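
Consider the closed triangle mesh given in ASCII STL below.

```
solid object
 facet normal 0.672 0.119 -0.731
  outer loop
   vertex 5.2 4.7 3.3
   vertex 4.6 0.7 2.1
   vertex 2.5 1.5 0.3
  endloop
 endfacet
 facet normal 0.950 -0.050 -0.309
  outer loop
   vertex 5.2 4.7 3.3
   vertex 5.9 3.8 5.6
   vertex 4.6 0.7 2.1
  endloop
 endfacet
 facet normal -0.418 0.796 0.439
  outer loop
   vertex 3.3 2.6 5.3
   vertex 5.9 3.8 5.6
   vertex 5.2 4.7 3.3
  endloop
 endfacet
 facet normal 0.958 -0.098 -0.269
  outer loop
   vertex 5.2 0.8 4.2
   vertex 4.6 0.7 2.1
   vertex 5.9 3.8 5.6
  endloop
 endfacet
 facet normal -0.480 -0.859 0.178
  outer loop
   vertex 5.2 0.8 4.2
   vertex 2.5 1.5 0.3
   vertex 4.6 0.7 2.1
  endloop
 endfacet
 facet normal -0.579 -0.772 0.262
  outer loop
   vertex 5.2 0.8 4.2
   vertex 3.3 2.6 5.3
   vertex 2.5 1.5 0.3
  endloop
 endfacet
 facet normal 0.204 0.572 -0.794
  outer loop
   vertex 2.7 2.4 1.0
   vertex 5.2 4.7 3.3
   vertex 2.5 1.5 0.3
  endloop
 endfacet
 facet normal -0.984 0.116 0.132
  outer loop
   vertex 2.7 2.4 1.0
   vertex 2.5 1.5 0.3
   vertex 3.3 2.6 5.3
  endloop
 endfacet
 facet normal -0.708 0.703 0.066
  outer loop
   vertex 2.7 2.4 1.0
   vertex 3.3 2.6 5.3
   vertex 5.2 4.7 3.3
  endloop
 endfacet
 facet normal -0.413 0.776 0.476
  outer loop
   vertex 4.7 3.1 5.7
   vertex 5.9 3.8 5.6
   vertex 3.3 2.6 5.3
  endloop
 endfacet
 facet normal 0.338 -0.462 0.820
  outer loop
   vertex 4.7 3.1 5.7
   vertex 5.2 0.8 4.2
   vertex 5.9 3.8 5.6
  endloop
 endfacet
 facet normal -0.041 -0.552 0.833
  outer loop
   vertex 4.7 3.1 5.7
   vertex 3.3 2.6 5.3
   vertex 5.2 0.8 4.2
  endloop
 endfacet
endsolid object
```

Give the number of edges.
18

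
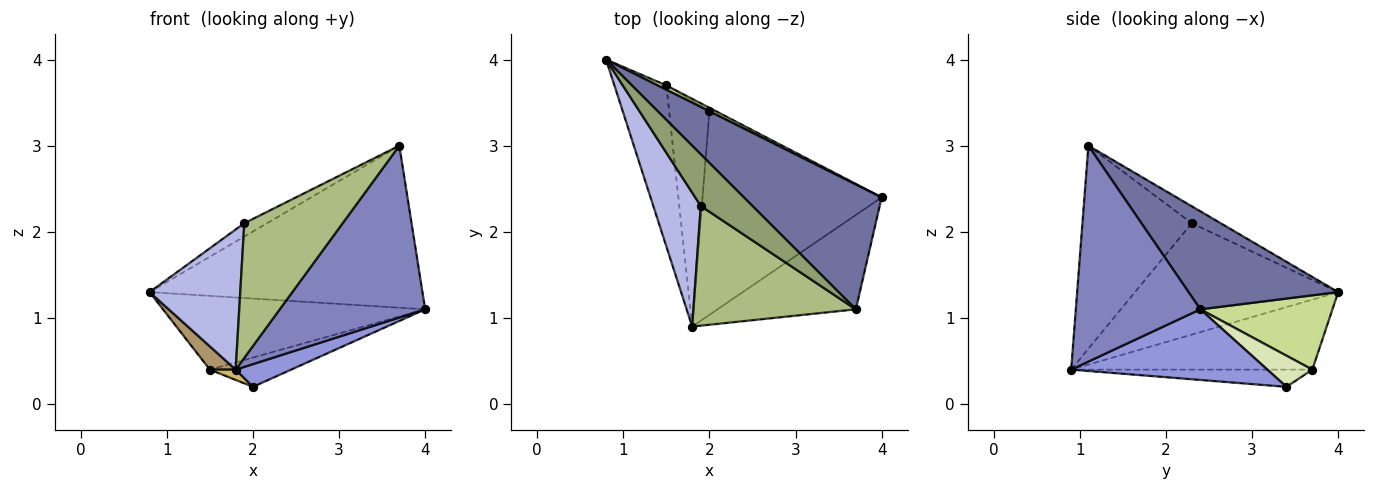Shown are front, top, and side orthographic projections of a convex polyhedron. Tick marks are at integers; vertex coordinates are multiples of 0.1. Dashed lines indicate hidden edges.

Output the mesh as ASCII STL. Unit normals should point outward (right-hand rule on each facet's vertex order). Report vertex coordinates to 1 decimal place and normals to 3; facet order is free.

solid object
 facet normal 0.398 0.727 0.560
  outer loop
   vertex 3.7 1.1 3.0
   vertex 4.0 2.4 1.1
   vertex 0.8 4.0 1.3
  endloop
 endfacet
 facet normal 0.600 -0.701 -0.385
  outer loop
   vertex 3.7 1.1 3.0
   vertex 1.8 0.9 0.4
   vertex 4.0 2.4 1.1
  endloop
 endfacet
 facet normal 0.365 -0.103 -0.925
  outer loop
   vertex 2.0 3.4 0.2
   vertex 4.0 2.4 1.1
   vertex 1.8 0.9 0.4
  endloop
 endfacet
 facet normal -0.851 -0.380 0.363
  outer loop
   vertex 1.9 2.3 2.1
   vertex 0.8 4.0 1.3
   vertex 1.8 0.9 0.4
  endloop
 endfacet
 facet normal -0.302 0.239 0.923
  outer loop
   vertex 1.9 2.3 2.1
   vertex 3.7 1.1 3.0
   vertex 0.8 4.0 1.3
  endloop
 endfacet
 facet normal -0.639 -0.575 0.511
  outer loop
   vertex 1.9 2.3 2.1
   vertex 1.8 0.9 0.4
   vertex 3.7 1.1 3.0
  endloop
 endfacet
 facet normal 0.449 0.892 0.052
  outer loop
   vertex 1.5 3.7 0.4
   vertex 0.8 4.0 1.3
   vertex 4.0 2.4 1.1
  endloop
 endfacet
 facet normal 0.481 0.871 -0.102
  outer loop
   vertex 1.5 3.7 0.4
   vertex 4.0 2.4 1.1
   vertex 2.0 3.4 0.2
  endloop
 endfacet
 facet normal -0.800 -0.086 -0.594
  outer loop
   vertex 1.5 3.7 0.4
   vertex 1.8 0.9 0.4
   vertex 0.8 4.0 1.3
  endloop
 endfacet
 facet normal -0.393 -0.042 -0.919
  outer loop
   vertex 1.5 3.7 0.4
   vertex 2.0 3.4 0.2
   vertex 1.8 0.9 0.4
  endloop
 endfacet
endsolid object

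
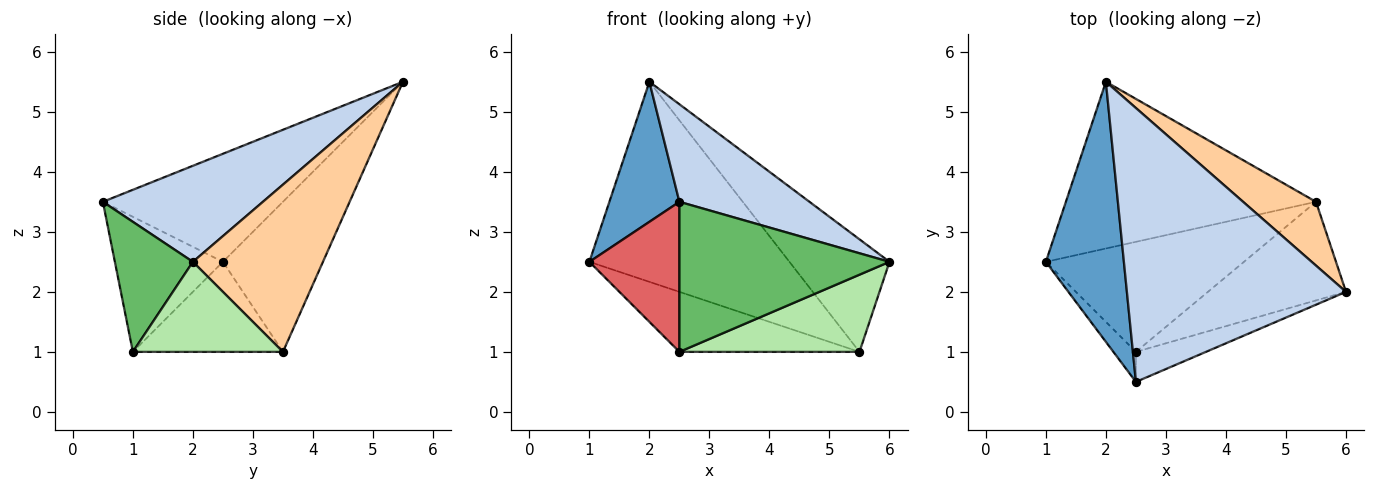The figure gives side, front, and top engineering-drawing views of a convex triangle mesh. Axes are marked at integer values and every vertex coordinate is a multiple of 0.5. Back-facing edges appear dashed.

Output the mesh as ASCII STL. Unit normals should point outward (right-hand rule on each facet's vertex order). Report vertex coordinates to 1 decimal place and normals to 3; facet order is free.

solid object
 facet normal -0.773 -0.301 0.558
  outer loop
   vertex 2.5 0.5 3.5
   vertex 2.0 5.5 5.5
   vertex 1.0 2.5 2.5
  endloop
 endfacet
 facet normal 0.382 -0.310 0.871
  outer loop
   vertex 2.5 0.5 3.5
   vertex 6.0 2.0 2.5
   vertex 2.0 5.5 5.5
  endloop
 endfacet
 facet normal -0.359 0.717 -0.598
  outer loop
   vertex 5.5 3.5 1.0
   vertex 1.0 2.5 2.5
   vertex 2.0 5.5 5.5
  endloop
 endfacet
 facet normal 0.749 0.576 0.327
  outer loop
   vertex 5.5 3.5 1.0
   vertex 2.0 5.5 5.5
   vertex 6.0 2.0 2.5
  endloop
 endfacet
 facet normal 0.342 -0.921 -0.184
  outer loop
   vertex 2.5 1.0 1.0
   vertex 6.0 2.0 2.5
   vertex 2.5 0.5 3.5
  endloop
 endfacet
 facet normal 0.457 -0.548 -0.701
  outer loop
   vertex 2.5 1.0 1.0
   vertex 5.5 3.5 1.0
   vertex 6.0 2.0 2.5
  endloop
 endfacet
 facet normal -0.762 -0.635 -0.127
  outer loop
   vertex 2.5 1.0 1.0
   vertex 2.5 0.5 3.5
   vertex 1.0 2.5 2.5
  endloop
 endfacet
 facet normal -0.371 0.445 -0.815
  outer loop
   vertex 2.5 1.0 1.0
   vertex 1.0 2.5 2.5
   vertex 5.5 3.5 1.0
  endloop
 endfacet
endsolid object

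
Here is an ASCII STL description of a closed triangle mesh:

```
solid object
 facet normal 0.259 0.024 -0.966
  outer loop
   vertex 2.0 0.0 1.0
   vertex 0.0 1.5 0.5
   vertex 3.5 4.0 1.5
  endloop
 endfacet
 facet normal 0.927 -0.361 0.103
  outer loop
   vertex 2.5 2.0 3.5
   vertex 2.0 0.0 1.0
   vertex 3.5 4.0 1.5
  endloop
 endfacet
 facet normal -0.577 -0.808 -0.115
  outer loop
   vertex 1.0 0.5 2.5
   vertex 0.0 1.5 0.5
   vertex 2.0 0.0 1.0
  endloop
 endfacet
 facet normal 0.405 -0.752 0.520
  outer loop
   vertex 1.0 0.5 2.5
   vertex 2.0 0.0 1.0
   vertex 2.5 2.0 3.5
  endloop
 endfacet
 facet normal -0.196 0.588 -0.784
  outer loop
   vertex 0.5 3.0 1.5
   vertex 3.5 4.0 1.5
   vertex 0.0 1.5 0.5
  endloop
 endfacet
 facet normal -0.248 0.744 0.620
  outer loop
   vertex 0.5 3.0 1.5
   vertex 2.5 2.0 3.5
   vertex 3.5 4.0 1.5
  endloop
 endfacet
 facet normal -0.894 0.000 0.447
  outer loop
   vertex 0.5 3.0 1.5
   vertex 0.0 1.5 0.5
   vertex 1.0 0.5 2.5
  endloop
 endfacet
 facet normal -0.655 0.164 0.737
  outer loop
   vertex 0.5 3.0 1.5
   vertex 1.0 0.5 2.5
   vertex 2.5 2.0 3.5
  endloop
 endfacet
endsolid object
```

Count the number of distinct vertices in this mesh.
6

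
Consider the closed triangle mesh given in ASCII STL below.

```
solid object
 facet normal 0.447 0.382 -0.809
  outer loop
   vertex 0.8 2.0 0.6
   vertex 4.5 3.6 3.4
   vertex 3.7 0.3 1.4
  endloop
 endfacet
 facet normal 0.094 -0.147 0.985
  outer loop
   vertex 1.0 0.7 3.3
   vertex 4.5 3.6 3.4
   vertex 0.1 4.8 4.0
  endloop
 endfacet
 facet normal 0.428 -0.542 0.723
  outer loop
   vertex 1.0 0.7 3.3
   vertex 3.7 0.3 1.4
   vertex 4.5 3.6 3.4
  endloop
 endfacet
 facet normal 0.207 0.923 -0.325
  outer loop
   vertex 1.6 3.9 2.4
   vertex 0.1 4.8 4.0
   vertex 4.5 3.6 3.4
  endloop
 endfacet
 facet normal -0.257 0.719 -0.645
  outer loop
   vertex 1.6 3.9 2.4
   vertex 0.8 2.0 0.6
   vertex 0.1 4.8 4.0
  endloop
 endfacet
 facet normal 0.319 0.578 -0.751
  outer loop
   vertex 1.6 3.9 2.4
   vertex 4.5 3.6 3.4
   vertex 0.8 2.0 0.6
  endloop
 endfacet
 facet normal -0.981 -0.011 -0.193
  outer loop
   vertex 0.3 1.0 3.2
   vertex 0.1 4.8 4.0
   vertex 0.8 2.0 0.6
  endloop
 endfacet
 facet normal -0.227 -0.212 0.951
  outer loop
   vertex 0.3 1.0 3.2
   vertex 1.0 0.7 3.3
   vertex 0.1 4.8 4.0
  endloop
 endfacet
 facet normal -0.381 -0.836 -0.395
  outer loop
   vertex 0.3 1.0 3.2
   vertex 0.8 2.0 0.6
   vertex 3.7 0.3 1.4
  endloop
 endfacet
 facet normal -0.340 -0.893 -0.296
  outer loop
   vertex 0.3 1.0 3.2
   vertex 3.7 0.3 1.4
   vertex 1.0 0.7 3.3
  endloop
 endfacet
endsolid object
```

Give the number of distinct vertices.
7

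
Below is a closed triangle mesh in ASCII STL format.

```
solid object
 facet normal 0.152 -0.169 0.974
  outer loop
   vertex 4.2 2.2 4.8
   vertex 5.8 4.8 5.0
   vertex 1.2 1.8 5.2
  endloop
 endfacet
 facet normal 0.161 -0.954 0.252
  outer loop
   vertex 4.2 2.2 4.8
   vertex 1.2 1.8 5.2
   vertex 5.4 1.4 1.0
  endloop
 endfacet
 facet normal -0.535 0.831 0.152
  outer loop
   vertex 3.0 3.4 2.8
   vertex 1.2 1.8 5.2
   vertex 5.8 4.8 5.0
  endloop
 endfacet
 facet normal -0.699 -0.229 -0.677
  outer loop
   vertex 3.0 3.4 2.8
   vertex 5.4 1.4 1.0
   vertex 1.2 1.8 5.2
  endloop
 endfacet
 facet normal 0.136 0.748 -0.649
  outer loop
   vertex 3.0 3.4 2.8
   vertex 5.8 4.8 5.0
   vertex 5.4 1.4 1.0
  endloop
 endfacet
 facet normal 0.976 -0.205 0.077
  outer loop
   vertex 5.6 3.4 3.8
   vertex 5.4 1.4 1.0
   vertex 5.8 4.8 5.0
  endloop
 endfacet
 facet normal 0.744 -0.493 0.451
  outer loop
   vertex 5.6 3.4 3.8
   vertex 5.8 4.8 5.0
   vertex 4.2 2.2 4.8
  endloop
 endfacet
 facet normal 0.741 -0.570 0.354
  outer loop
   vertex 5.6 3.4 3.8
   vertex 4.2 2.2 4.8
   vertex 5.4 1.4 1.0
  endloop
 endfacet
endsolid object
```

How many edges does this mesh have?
12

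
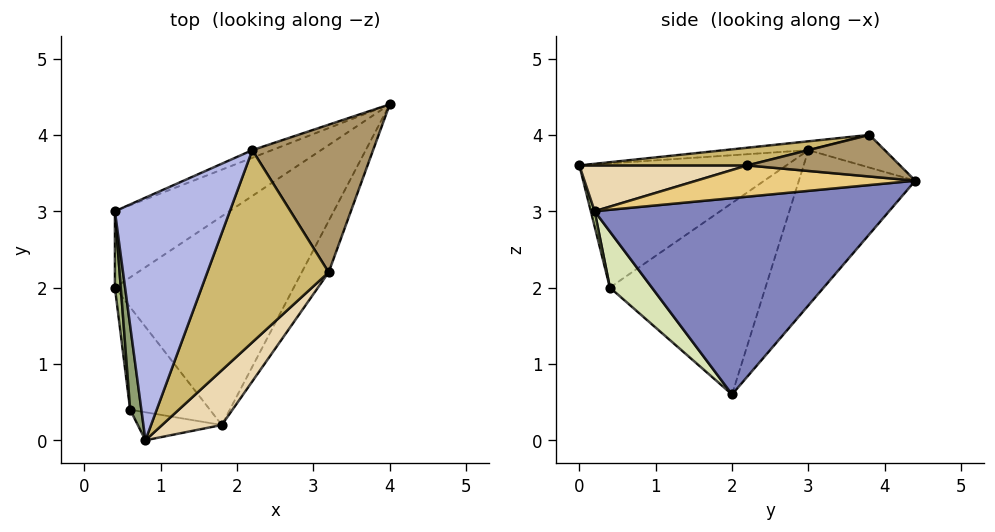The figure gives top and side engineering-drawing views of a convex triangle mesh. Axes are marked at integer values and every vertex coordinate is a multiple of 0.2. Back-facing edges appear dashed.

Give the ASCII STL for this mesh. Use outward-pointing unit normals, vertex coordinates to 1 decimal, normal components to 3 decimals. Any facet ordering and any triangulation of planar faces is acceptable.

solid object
 facet normal -0.375 0.885 -0.277
  outer loop
   vertex 0.4 2.0 0.6
   vertex 0.4 3.0 3.8
   vertex 4.0 4.4 3.4
  endloop
 endfacet
 facet normal 0.703 -0.307 -0.641
  outer loop
   vertex 1.8 0.2 3.0
   vertex 0.4 2.0 0.6
   vertex 4.0 4.4 3.4
  endloop
 endfacet
 facet normal -0.375 0.899 -0.225
  outer loop
   vertex 2.2 3.8 4.0
   vertex 4.0 4.4 3.4
   vertex 0.4 3.0 3.8
  endloop
 endfacet
 facet normal -0.076 -0.076 0.994
  outer loop
   vertex 2.2 3.8 4.0
   vertex 0.4 3.0 3.8
   vertex 0.8 0.0 3.6
  endloop
 endfacet
 facet normal -0.987 -0.137 0.089
  outer loop
   vertex 0.6 0.4 2.0
   vertex 0.8 0.0 3.6
   vertex 0.4 3.0 3.8
  endloop
 endfacet
 facet normal -0.995 -0.098 0.031
  outer loop
   vertex 0.6 0.4 2.0
   vertex 0.4 3.0 3.8
   vertex 0.4 2.0 0.6
  endloop
 endfacet
 facet normal 0.045 -0.968 -0.248
  outer loop
   vertex 0.6 0.4 2.0
   vertex 1.8 0.2 3.0
   vertex 0.8 0.0 3.6
  endloop
 endfacet
 facet normal 0.483 -0.542 -0.688
  outer loop
   vertex 0.6 0.4 2.0
   vertex 0.4 2.0 0.6
   vertex 1.8 0.2 3.0
  endloop
 endfacet
 facet normal 0.326 -0.033 0.945
  outer loop
   vertex 3.2 2.2 3.6
   vertex 4.0 4.4 3.4
   vertex 2.2 3.8 4.0
  endloop
 endfacet
 facet normal 0.142 -0.155 0.978
  outer loop
   vertex 3.2 2.2 3.6
   vertex 2.2 3.8 4.0
   vertex 0.8 0.0 3.6
  endloop
 endfacet
 facet normal 0.719 -0.318 -0.618
  outer loop
   vertex 3.2 2.2 3.6
   vertex 1.8 0.2 3.0
   vertex 4.0 4.4 3.4
  endloop
 endfacet
 facet normal 0.507 -0.553 0.661
  outer loop
   vertex 3.2 2.2 3.6
   vertex 0.8 0.0 3.6
   vertex 1.8 0.2 3.0
  endloop
 endfacet
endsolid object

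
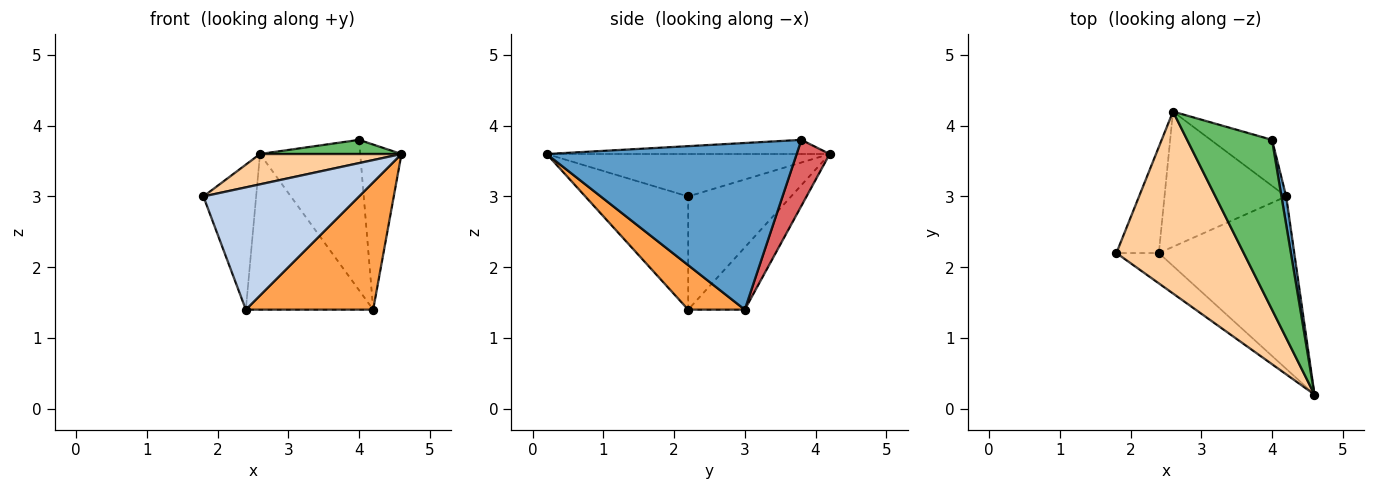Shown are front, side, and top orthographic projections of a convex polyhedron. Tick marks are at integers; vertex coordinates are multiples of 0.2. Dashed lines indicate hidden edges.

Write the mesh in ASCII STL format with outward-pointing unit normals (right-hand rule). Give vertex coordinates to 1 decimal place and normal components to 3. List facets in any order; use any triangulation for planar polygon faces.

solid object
 facet normal 0.986 0.163 0.028
  outer loop
   vertex 4.2 3.0 1.4
   vertex 4.0 3.8 3.8
   vertex 4.6 0.2 3.6
  endloop
 endfacet
 facet normal -0.540 -0.817 -0.203
  outer loop
   vertex 2.4 2.2 1.4
   vertex 4.6 0.2 3.6
   vertex 1.8 2.2 3.0
  endloop
 endfacet
 facet normal 0.255 -0.575 -0.778
  outer loop
   vertex 2.4 2.2 1.4
   vertex 4.2 3.0 1.4
   vertex 4.6 0.2 3.6
  endloop
 endfacet
 facet normal -0.312 -0.156 0.937
  outer loop
   vertex 2.6 4.2 3.6
   vertex 1.8 2.2 3.0
   vertex 4.6 0.2 3.6
  endloop
 endfacet
 facet normal -0.164 -0.082 0.983
  outer loop
   vertex 2.6 4.2 3.6
   vertex 4.6 0.2 3.6
   vertex 4.0 3.8 3.8
  endloop
 endfacet
 facet normal -0.844 0.433 -0.317
  outer loop
   vertex 2.6 4.2 3.6
   vertex 2.4 2.2 1.4
   vertex 1.8 2.2 3.0
  endloop
 endfacet
 facet normal 0.300 0.912 -0.279
  outer loop
   vertex 2.6 4.2 3.6
   vertex 4.0 3.8 3.8
   vertex 4.2 3.0 1.4
  endloop
 endfacet
 facet normal -0.318 0.716 -0.622
  outer loop
   vertex 2.6 4.2 3.6
   vertex 4.2 3.0 1.4
   vertex 2.4 2.2 1.4
  endloop
 endfacet
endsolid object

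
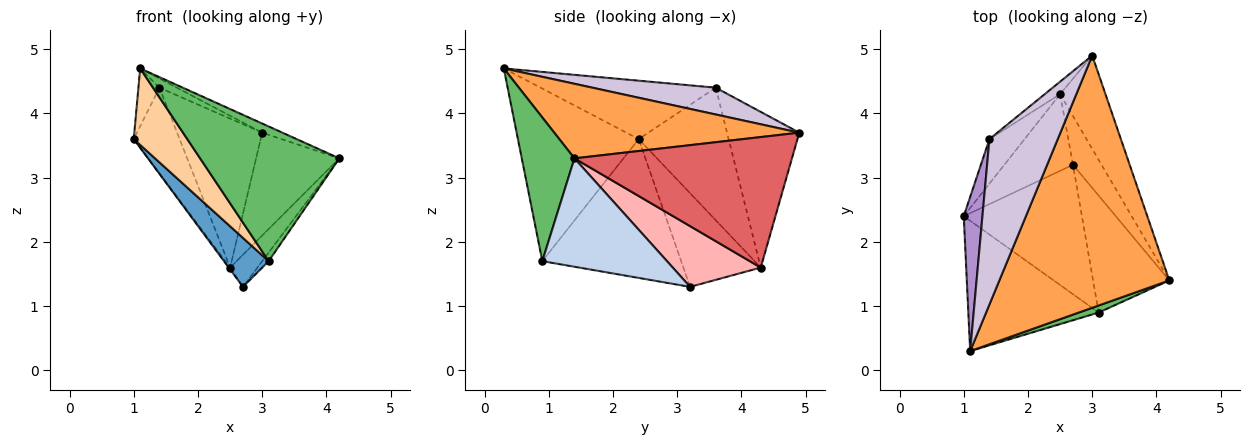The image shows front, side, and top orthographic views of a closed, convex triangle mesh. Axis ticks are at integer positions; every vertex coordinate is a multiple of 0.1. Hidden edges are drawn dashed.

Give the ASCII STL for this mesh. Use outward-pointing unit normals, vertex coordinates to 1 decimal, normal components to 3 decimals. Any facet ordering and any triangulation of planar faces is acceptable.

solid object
 facet normal -0.740 -0.238 -0.629
  outer loop
   vertex 3.1 0.9 1.7
   vertex 1.0 2.4 3.6
   vertex 2.7 3.2 1.3
  endloop
 endfacet
 facet normal 0.817 0.042 -0.575
  outer loop
   vertex 3.1 0.9 1.7
   vertex 2.7 3.2 1.3
   vertex 4.2 1.4 3.3
  endloop
 endfacet
 facet normal 0.402 0.033 0.915
  outer loop
   vertex 1.1 0.3 4.7
   vertex 4.2 1.4 3.3
   vertex 3.0 4.9 3.7
  endloop
 endfacet
 facet normal -0.752 -0.333 -0.568
  outer loop
   vertex 1.1 0.3 4.7
   vertex 1.0 2.4 3.6
   vertex 3.1 0.9 1.7
  endloop
 endfacet
 facet normal 0.354 -0.934 0.049
  outer loop
   vertex 1.1 0.3 4.7
   vertex 3.1 0.9 1.7
   vertex 4.2 1.4 3.3
  endloop
 endfacet
 facet normal -0.807 0.015 -0.591
  outer loop
   vertex 2.5 4.3 1.6
   vertex 2.7 3.2 1.3
   vertex 1.0 2.4 3.6
  endloop
 endfacet
 facet normal 0.888 0.340 -0.309
  outer loop
   vertex 2.5 4.3 1.6
   vertex 3.0 4.9 3.7
   vertex 4.2 1.4 3.3
  endloop
 endfacet
 facet normal 0.871 0.270 -0.410
  outer loop
   vertex 2.5 4.3 1.6
   vertex 4.2 1.4 3.3
   vertex 2.7 3.2 1.3
  endloop
 endfacet
 facet normal -0.946 0.114 0.303
  outer loop
   vertex 1.4 3.6 4.4
   vertex 1.0 2.4 3.6
   vertex 1.1 0.3 4.7
  endloop
 endfacet
 facet normal 0.365 0.051 0.930
  outer loop
   vertex 1.4 3.6 4.4
   vertex 1.1 0.3 4.7
   vertex 3.0 4.9 3.7
  endloop
 endfacet
 facet normal -0.867 0.442 -0.230
  outer loop
   vertex 1.4 3.6 4.4
   vertex 2.5 4.3 1.6
   vertex 1.0 2.4 3.6
  endloop
 endfacet
 facet normal -0.646 0.761 -0.064
  outer loop
   vertex 1.4 3.6 4.4
   vertex 3.0 4.9 3.7
   vertex 2.5 4.3 1.6
  endloop
 endfacet
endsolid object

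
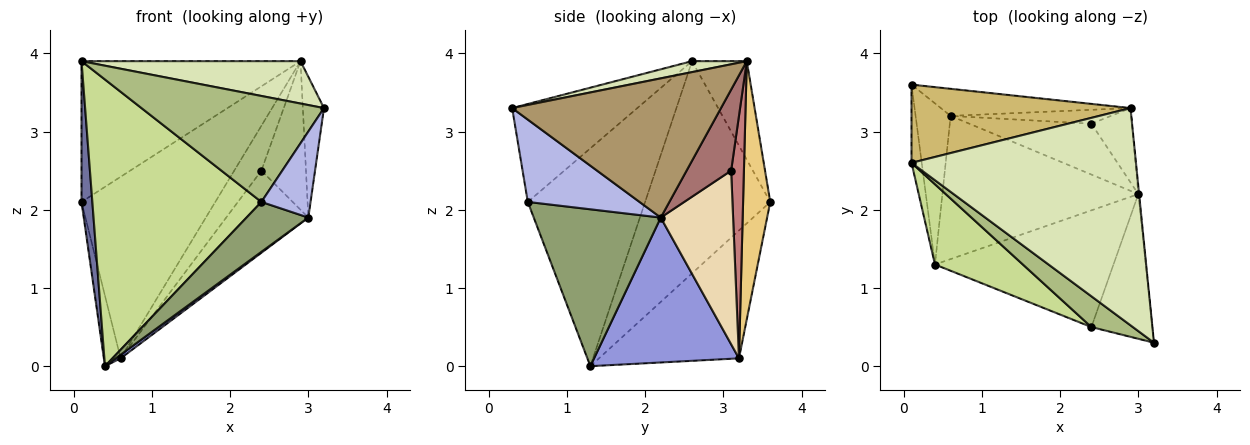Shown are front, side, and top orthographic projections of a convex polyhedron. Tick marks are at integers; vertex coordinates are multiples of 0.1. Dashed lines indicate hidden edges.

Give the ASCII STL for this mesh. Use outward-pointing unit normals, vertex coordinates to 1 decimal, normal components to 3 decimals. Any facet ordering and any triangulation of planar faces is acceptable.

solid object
 facet normal -0.995 -0.086 -0.048
  outer loop
   vertex 0.1 2.6 3.9
   vertex 0.1 3.6 2.1
   vertex 0.4 1.3 0.0
  endloop
 endfacet
 facet normal -0.958 0.115 -0.262
  outer loop
   vertex 0.6 3.2 0.1
   vertex 0.4 1.3 0.0
   vertex 0.1 3.6 2.1
  endloop
 endfacet
 facet normal 0.594 -0.020 -0.804
  outer loop
   vertex 0.6 3.2 0.1
   vertex 3.0 2.2 1.9
   vertex 0.4 1.3 0.0
  endloop
 endfacet
 facet normal 0.758 -0.333 -0.561
  outer loop
   vertex 2.4 0.5 2.1
   vertex 3.0 2.2 1.9
   vertex 3.2 0.3 3.3
  endloop
 endfacet
 facet normal 0.628 -0.306 -0.715
  outer loop
   vertex 2.4 0.5 2.1
   vertex 0.4 1.3 0.0
   vertex 3.0 2.2 1.9
  endloop
 endfacet
 facet normal -0.550 -0.802 0.233
  outer loop
   vertex 2.4 0.5 2.1
   vertex 3.2 0.3 3.3
   vertex 0.1 2.6 3.9
  endloop
 endfacet
 facet normal -0.556 -0.801 0.224
  outer loop
   vertex 2.4 0.5 2.1
   vertex 0.1 2.6 3.9
   vertex 0.4 1.3 0.0
  endloop
 endfacet
 facet normal 0.048 -0.191 0.980
  outer loop
   vertex 2.9 3.3 3.9
   vertex 0.1 2.6 3.9
   vertex 3.2 0.3 3.3
  endloop
 endfacet
 facet normal 0.995 0.101 -0.006
  outer loop
   vertex 2.9 3.3 3.9
   vertex 3.2 0.3 3.3
   vertex 3.0 2.2 1.9
  endloop
 endfacet
 facet normal -0.214 0.854 0.474
  outer loop
   vertex 2.9 3.3 3.9
   vertex 0.1 3.6 2.1
   vertex 0.1 2.6 3.9
  endloop
 endfacet
 facet normal 0.197 0.970 -0.145
  outer loop
   vertex 2.9 3.3 3.9
   vertex 0.6 3.2 0.1
   vertex 0.1 3.6 2.1
  endloop
 endfacet
 facet normal 0.600 0.681 -0.421
  outer loop
   vertex 2.4 3.1 2.5
   vertex 3.0 2.2 1.9
   vertex 0.6 3.2 0.1
  endloop
 endfacet
 facet normal 0.667 0.667 -0.333
  outer loop
   vertex 2.4 3.1 2.5
   vertex 2.9 3.3 3.9
   vertex 3.0 2.2 1.9
  endloop
 endfacet
 facet normal 0.409 0.871 -0.271
  outer loop
   vertex 2.4 3.1 2.5
   vertex 0.6 3.2 0.1
   vertex 2.9 3.3 3.9
  endloop
 endfacet
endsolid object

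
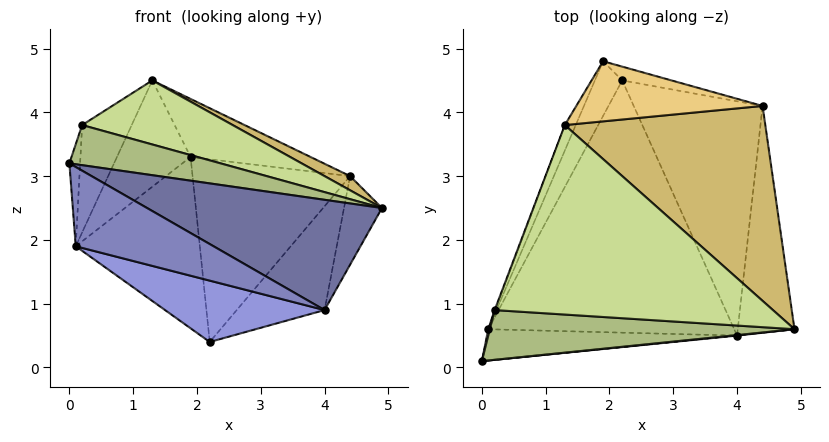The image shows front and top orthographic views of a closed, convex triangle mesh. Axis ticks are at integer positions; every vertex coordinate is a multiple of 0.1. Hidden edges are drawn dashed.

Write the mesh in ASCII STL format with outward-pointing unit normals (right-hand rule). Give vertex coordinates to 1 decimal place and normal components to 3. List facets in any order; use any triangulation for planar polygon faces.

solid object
 facet normal 0.102 -0.995 0.005
  outer loop
   vertex 4.0 0.5 0.9
   vertex 4.9 0.6 2.5
   vertex 0.0 0.1 3.2
  endloop
 endfacet
 facet normal -0.117 -0.924 -0.364
  outer loop
   vertex 0.1 0.6 1.9
   vertex 4.0 0.5 0.9
   vertex 0.0 0.1 3.2
  endloop
 endfacet
 facet normal -0.247 -0.229 -0.942
  outer loop
   vertex 0.1 0.6 1.9
   vertex 2.2 4.5 0.4
   vertex 4.0 0.5 0.9
  endloop
 endfacet
 facet normal -0.893 0.428 -0.137
  outer loop
   vertex 0.1 0.6 1.9
   vertex 1.9 4.8 3.3
   vertex 2.2 4.5 0.4
  endloop
 endfacet
 facet normal -0.902 0.420 -0.101
  outer loop
   vertex 0.1 0.6 1.9
   vertex 1.3 3.8 4.5
   vertex 1.9 4.8 3.3
  endloop
 endfacet
 facet normal 0.173 -0.618 0.767
  outer loop
   vertex 0.2 0.9 3.8
   vertex 0.0 0.1 3.2
   vertex 4.9 0.6 2.5
  endloop
 endfacet
 facet normal 0.235 -0.311 0.921
  outer loop
   vertex 0.2 0.9 3.8
   vertex 4.9 0.6 2.5
   vertex 1.3 3.8 4.5
  endloop
 endfacet
 facet normal -0.973 0.232 0.015
  outer loop
   vertex 0.2 0.9 3.8
   vertex 0.1 0.6 1.9
   vertex 0.0 0.1 3.2
  endloop
 endfacet
 facet normal -0.934 0.356 -0.007
  outer loop
   vertex 0.2 0.9 3.8
   vertex 1.3 3.8 4.5
   vertex 0.1 0.6 1.9
  endloop
 endfacet
 facet normal 0.440 -0.065 0.896
  outer loop
   vertex 4.4 4.1 3.0
   vertex 1.3 3.8 4.5
   vertex 4.9 0.6 2.5
  endloop
 endfacet
 facet normal 0.270 0.669 0.693
  outer loop
   vertex 4.4 4.1 3.0
   vertex 1.9 4.8 3.3
   vertex 1.3 3.8 4.5
  endloop
 endfacet
 facet normal 0.261 0.963 -0.073
  outer loop
   vertex 4.4 4.1 3.0
   vertex 2.2 4.5 0.4
   vertex 1.9 4.8 3.3
  endloop
 endfacet
 facet normal 0.850 0.192 -0.490
  outer loop
   vertex 4.4 4.1 3.0
   vertex 4.9 0.6 2.5
   vertex 4.0 0.5 0.9
  endloop
 endfacet
 facet normal 0.756 0.265 -0.599
  outer loop
   vertex 4.4 4.1 3.0
   vertex 4.0 0.5 0.9
   vertex 2.2 4.5 0.4
  endloop
 endfacet
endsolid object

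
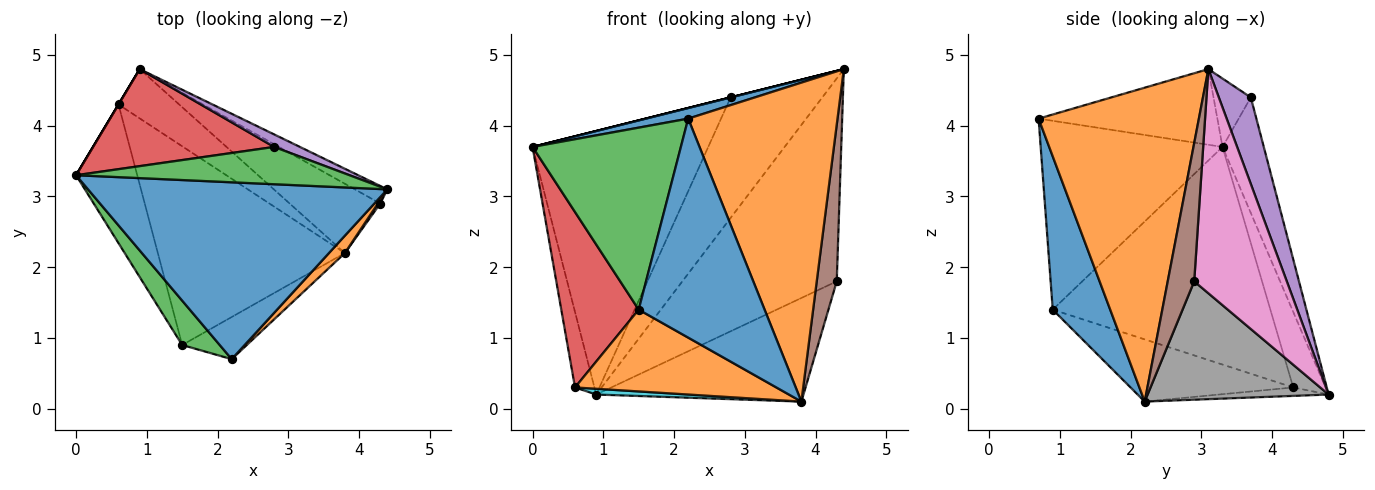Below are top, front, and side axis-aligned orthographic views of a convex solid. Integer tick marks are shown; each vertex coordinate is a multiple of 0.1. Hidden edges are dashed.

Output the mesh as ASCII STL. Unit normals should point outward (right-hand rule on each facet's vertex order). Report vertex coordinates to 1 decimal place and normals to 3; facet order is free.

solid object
 facet normal -0.245 -0.058 0.968
  outer loop
   vertex 2.2 0.7 4.1
   vertex 4.4 3.1 4.8
   vertex 0.0 3.3 3.7
  endloop
 endfacet
 facet normal 0.731 -0.681 0.037
  outer loop
   vertex 3.8 2.2 0.1
   vertex 4.4 3.1 4.8
   vertex 2.2 0.7 4.1
  endloop
 endfacet
 facet normal -0.243 0.000 0.970
  outer loop
   vertex 2.8 3.7 4.4
   vertex 0.0 3.3 3.7
   vertex 4.4 3.1 4.8
  endloop
 endfacet
 facet normal -0.215 0.916 0.337
  outer loop
   vertex 2.8 3.7 4.4
   vertex 0.9 4.8 0.2
   vertex 0.0 3.3 3.7
  endloop
 endfacet
 facet normal 0.328 0.940 0.098
  outer loop
   vertex 2.8 3.7 4.4
   vertex 4.4 3.1 4.8
   vertex 0.9 4.8 0.2
  endloop
 endfacet
 facet normal 0.798 -0.603 0.014
  outer loop
   vertex 4.3 2.9 1.8
   vertex 4.4 3.1 4.8
   vertex 3.8 2.2 0.1
  endloop
 endfacet
 facet normal 0.513 0.855 -0.074
  outer loop
   vertex 4.3 2.9 1.8
   vertex 0.9 4.8 0.2
   vertex 4.4 3.1 4.8
  endloop
 endfacet
 facet normal 0.588 0.673 -0.450
  outer loop
   vertex 4.3 2.9 1.8
   vertex 3.8 2.2 0.1
   vertex 0.9 4.8 0.2
  endloop
 endfacet
 facet normal -0.857 0.514 0.000
  outer loop
   vertex 0.6 4.3 0.3
   vertex 0.0 3.3 3.7
   vertex 0.9 4.8 0.2
  endloop
 endfacet
 facet normal -0.137 -0.115 -0.984
  outer loop
   vertex 0.6 4.3 0.3
   vertex 0.9 4.8 0.2
   vertex 3.8 2.2 0.1
  endloop
 endfacet
 facet normal 0.409 -0.896 -0.172
  outer loop
   vertex 1.5 0.9 1.4
   vertex 3.8 2.2 0.1
   vertex 2.2 0.7 4.1
  endloop
 endfacet
 facet normal -0.294 -0.364 -0.884
  outer loop
   vertex 1.5 0.9 1.4
   vertex 0.6 4.3 0.3
   vertex 3.8 2.2 0.1
  endloop
 endfacet
 facet normal -0.766 -0.625 0.152
  outer loop
   vertex 1.5 0.9 1.4
   vertex 2.2 0.7 4.1
   vertex 0.0 3.3 3.7
  endloop
 endfacet
 facet normal -0.911 -0.324 -0.256
  outer loop
   vertex 1.5 0.9 1.4
   vertex 0.0 3.3 3.7
   vertex 0.6 4.3 0.3
  endloop
 endfacet
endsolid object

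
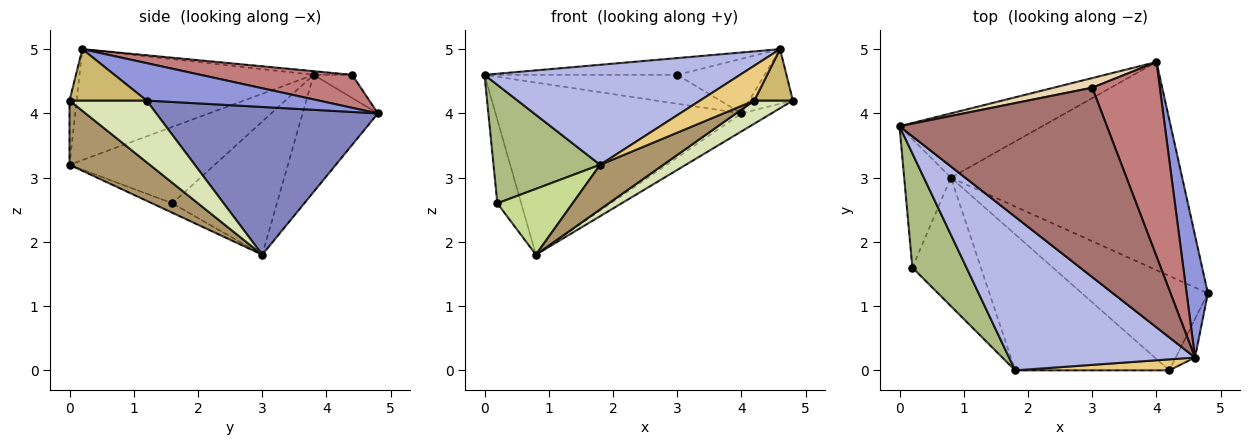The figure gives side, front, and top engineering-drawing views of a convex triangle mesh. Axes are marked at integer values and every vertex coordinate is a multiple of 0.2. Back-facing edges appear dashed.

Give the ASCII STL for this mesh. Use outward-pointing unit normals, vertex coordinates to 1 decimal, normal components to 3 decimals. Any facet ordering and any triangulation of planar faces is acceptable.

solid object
 facet normal -0.276 0.901 -0.336
  outer loop
   vertex 0.8 3.0 1.8
   vertex 0.0 3.8 4.6
   vertex 4.0 4.8 4.0
  endloop
 endfacet
 facet normal 0.537 0.073 -0.840
  outer loop
   vertex 0.8 3.0 1.8
   vertex 4.0 4.8 4.0
   vertex 4.8 1.2 4.2
  endloop
 endfacet
 facet normal 0.849 0.216 0.482
  outer loop
   vertex 4.6 0.2 5.0
   vertex 4.8 1.2 4.2
   vertex 4.0 4.8 4.0
  endloop
 endfacet
 facet normal -0.447 -0.488 0.750
  outer loop
   vertex 4.6 0.2 5.0
   vertex 0.0 3.8 4.6
   vertex 1.8 0.0 3.2
  endloop
 endfacet
 facet normal -0.922 0.210 -0.324
  outer loop
   vertex 0.2 1.6 2.6
   vertex 0.0 3.8 4.6
   vertex 0.8 3.0 1.8
  endloop
 endfacet
 facet normal -0.700 -0.514 0.496
  outer loop
   vertex 0.2 1.6 2.6
   vertex 1.8 0.0 3.2
   vertex 0.0 3.8 4.6
  endloop
 endfacet
 facet normal -0.121 -0.453 -0.883
  outer loop
   vertex 0.2 1.6 2.6
   vertex 0.8 3.0 1.8
   vertex 1.8 0.0 3.2
  endloop
 endfacet
 facet normal 0.430 -0.215 -0.877
  outer loop
   vertex 4.2 0.0 4.2
   vertex 0.8 3.0 1.8
   vertex 4.8 1.2 4.2
  endloop
 endfacet
 facet normal 0.368 -0.290 -0.884
  outer loop
   vertex 4.2 0.0 4.2
   vertex 1.8 0.0 3.2
   vertex 0.8 3.0 1.8
  endloop
 endfacet
 facet normal 0.848 -0.424 -0.318
  outer loop
   vertex 4.2 0.0 4.2
   vertex 4.8 1.2 4.2
   vertex 4.6 0.2 5.0
  endloop
 endfacet
 facet normal -0.124 -0.946 0.299
  outer loop
   vertex 4.2 0.0 4.2
   vertex 4.6 0.2 5.0
   vertex 1.8 0.0 3.2
  endloop
 endfacet
 facet normal -0.186 0.932 0.311
  outer loop
   vertex 3.0 4.4 4.6
   vertex 4.0 4.8 4.0
   vertex 0.0 3.8 4.6
  endloop
 endfacet
 facet normal -0.018 0.088 0.996
  outer loop
   vertex 3.0 4.4 4.6
   vertex 0.0 3.8 4.6
   vertex 4.6 0.2 5.0
  endloop
 endfacet
 facet normal 0.425 0.245 0.871
  outer loop
   vertex 3.0 4.4 4.6
   vertex 4.6 0.2 5.0
   vertex 4.0 4.8 4.0
  endloop
 endfacet
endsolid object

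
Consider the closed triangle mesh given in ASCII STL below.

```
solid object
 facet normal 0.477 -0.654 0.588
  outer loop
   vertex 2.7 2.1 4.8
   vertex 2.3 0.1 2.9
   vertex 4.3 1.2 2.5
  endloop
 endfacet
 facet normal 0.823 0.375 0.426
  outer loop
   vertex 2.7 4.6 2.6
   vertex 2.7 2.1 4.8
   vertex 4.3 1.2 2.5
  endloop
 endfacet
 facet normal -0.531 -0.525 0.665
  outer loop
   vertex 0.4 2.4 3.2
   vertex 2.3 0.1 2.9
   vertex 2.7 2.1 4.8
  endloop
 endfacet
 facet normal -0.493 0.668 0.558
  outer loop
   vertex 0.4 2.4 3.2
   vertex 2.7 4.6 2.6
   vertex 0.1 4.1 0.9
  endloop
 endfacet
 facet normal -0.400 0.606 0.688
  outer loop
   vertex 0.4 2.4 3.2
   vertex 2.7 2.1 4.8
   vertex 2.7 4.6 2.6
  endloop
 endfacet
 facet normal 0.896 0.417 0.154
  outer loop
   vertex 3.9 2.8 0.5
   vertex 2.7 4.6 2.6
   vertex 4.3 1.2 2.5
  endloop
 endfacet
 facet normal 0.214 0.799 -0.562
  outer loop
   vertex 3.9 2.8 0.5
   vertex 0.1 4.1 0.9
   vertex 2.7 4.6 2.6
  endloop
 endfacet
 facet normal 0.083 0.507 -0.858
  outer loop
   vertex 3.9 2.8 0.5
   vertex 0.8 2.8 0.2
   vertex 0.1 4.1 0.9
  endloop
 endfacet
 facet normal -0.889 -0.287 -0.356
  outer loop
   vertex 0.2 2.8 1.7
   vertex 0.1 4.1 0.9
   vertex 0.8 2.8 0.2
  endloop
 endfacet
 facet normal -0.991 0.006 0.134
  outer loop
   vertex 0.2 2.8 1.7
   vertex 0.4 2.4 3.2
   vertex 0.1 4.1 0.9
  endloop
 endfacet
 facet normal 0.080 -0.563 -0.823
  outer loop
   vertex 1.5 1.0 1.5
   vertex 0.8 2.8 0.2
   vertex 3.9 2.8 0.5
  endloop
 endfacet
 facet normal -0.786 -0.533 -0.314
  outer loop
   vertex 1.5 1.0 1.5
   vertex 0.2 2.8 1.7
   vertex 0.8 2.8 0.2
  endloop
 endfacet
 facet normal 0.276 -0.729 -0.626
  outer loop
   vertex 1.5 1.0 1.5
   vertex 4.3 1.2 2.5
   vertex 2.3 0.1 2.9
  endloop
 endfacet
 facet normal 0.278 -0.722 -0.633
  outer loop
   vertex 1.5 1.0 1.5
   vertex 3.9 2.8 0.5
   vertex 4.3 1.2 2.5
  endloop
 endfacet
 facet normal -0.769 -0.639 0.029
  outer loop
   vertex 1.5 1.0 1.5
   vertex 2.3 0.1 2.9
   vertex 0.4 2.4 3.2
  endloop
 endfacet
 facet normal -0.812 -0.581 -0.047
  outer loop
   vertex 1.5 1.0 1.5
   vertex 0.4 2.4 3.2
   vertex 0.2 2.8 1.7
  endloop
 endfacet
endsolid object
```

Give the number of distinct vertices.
10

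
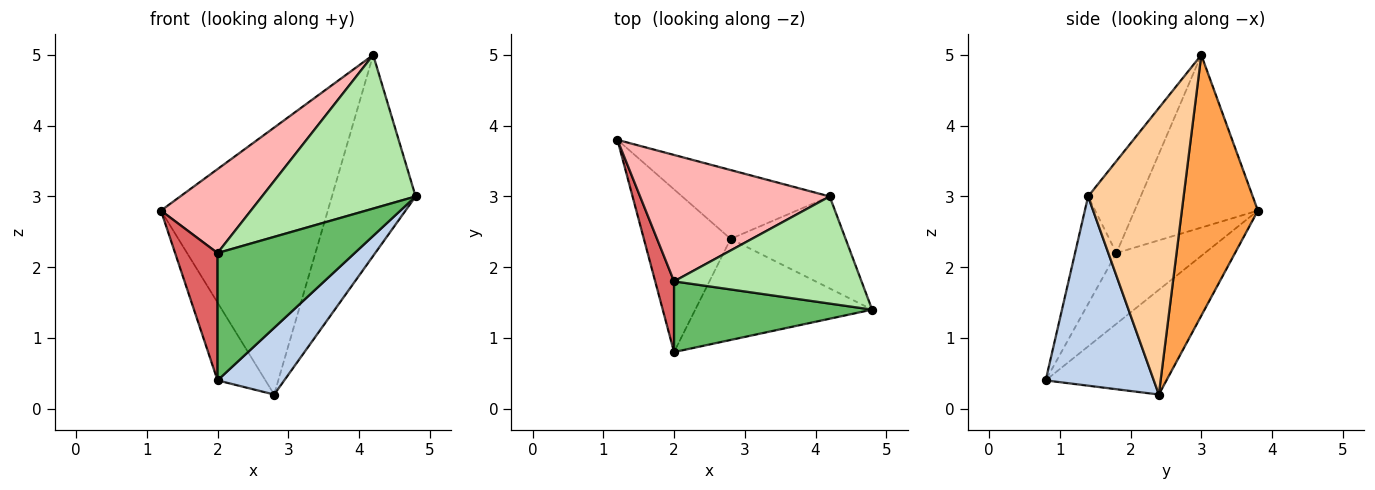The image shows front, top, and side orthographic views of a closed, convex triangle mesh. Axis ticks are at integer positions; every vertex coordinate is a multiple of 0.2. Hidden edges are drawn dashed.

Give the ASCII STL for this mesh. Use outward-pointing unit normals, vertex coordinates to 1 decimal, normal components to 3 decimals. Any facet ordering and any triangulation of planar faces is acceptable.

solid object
 facet normal -0.736 0.292 -0.610
  outer loop
   vertex 2.8 2.4 0.2
   vertex 2.0 0.8 0.4
   vertex 1.2 3.8 2.8
  endloop
 endfacet
 facet normal 0.666 -0.411 -0.623
  outer loop
   vertex 2.8 2.4 0.2
   vertex 4.8 1.4 3.0
   vertex 2.0 0.8 0.4
  endloop
 endfacet
 facet normal 0.404 0.886 -0.229
  outer loop
   vertex 4.2 3.0 5.0
   vertex 2.8 2.4 0.2
   vertex 1.2 3.8 2.8
  endloop
 endfacet
 facet normal 0.720 0.631 -0.289
  outer loop
   vertex 4.2 3.0 5.0
   vertex 4.8 1.4 3.0
   vertex 2.8 2.4 0.2
  endloop
 endfacet
 facet normal -0.255 -0.845 0.470
  outer loop
   vertex 2.0 1.8 2.2
   vertex 2.0 0.8 0.4
   vertex 4.8 1.4 3.0
  endloop
 endfacet
 facet normal -0.270 -0.790 0.551
  outer loop
   vertex 2.0 1.8 2.2
   vertex 4.8 1.4 3.0
   vertex 4.2 3.0 5.0
  endloop
 endfacet
 facet normal -0.877 -0.421 0.234
  outer loop
   vertex 2.0 1.8 2.2
   vertex 1.2 3.8 2.8
   vertex 2.0 0.8 0.4
  endloop
 endfacet
 facet normal -0.604 -0.441 0.664
  outer loop
   vertex 2.0 1.8 2.2
   vertex 4.2 3.0 5.0
   vertex 1.2 3.8 2.8
  endloop
 endfacet
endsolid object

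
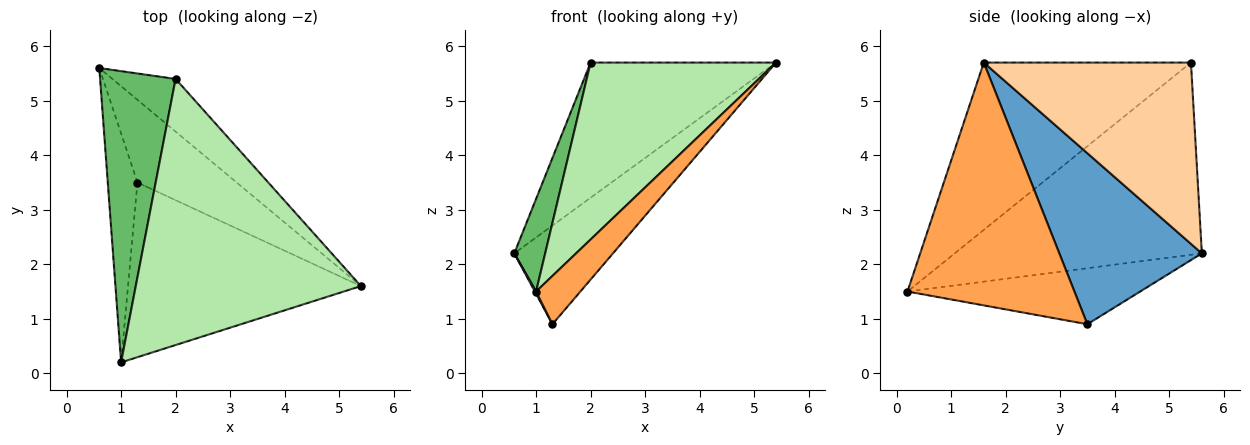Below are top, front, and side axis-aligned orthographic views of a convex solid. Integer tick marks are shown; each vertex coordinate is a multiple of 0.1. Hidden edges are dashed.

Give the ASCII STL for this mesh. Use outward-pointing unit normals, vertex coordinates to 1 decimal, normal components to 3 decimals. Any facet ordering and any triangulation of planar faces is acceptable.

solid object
 facet normal 0.742 0.514 -0.430
  outer loop
   vertex 1.3 3.5 0.9
   vertex 0.6 5.6 2.2
   vertex 5.4 1.6 5.7
  endloop
 endfacet
 facet normal -0.884 -0.005 -0.468
  outer loop
   vertex 1.3 3.5 0.9
   vertex 1.0 0.2 1.5
   vertex 0.6 5.6 2.2
  endloop
 endfacet
 facet normal 0.709 -0.188 -0.680
  outer loop
   vertex 1.3 3.5 0.9
   vertex 5.4 1.6 5.7
   vertex 1.0 0.2 1.5
  endloop
 endfacet
 facet normal 0.721 0.645 -0.252
  outer loop
   vertex 2.0 5.4 5.7
   vertex 5.4 1.6 5.7
   vertex 0.6 5.6 2.2
  endloop
 endfacet
 facet normal -0.925 -0.116 0.363
  outer loop
   vertex 2.0 5.4 5.7
   vertex 0.6 5.6 2.2
   vertex 1.0 0.2 1.5
  endloop
 endfacet
 facet normal -0.526 -0.471 0.708
  outer loop
   vertex 2.0 5.4 5.7
   vertex 1.0 0.2 1.5
   vertex 5.4 1.6 5.7
  endloop
 endfacet
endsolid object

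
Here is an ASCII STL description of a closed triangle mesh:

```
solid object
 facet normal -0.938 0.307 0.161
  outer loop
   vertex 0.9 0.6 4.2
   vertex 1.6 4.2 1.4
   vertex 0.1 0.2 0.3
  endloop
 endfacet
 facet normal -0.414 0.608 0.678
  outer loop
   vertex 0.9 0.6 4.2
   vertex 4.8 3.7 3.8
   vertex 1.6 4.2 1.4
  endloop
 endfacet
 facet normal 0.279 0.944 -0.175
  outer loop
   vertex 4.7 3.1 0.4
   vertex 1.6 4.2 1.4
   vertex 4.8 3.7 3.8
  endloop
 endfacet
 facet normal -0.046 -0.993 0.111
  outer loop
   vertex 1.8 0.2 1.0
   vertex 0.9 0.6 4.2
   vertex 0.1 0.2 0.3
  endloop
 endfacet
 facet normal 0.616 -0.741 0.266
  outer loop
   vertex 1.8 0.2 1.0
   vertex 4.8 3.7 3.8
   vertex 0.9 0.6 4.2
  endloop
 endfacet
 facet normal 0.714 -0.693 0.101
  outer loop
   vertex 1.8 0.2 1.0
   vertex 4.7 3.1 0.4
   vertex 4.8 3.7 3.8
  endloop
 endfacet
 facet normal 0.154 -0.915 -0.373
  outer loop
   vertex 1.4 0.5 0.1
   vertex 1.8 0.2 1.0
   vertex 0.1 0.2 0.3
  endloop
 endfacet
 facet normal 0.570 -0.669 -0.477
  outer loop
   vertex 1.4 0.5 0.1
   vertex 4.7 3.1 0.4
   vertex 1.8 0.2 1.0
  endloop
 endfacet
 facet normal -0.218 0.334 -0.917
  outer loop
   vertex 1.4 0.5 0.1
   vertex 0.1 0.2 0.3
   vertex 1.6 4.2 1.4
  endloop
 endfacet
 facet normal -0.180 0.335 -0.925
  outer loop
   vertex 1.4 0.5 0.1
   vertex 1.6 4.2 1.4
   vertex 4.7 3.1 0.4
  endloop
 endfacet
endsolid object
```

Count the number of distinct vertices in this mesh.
7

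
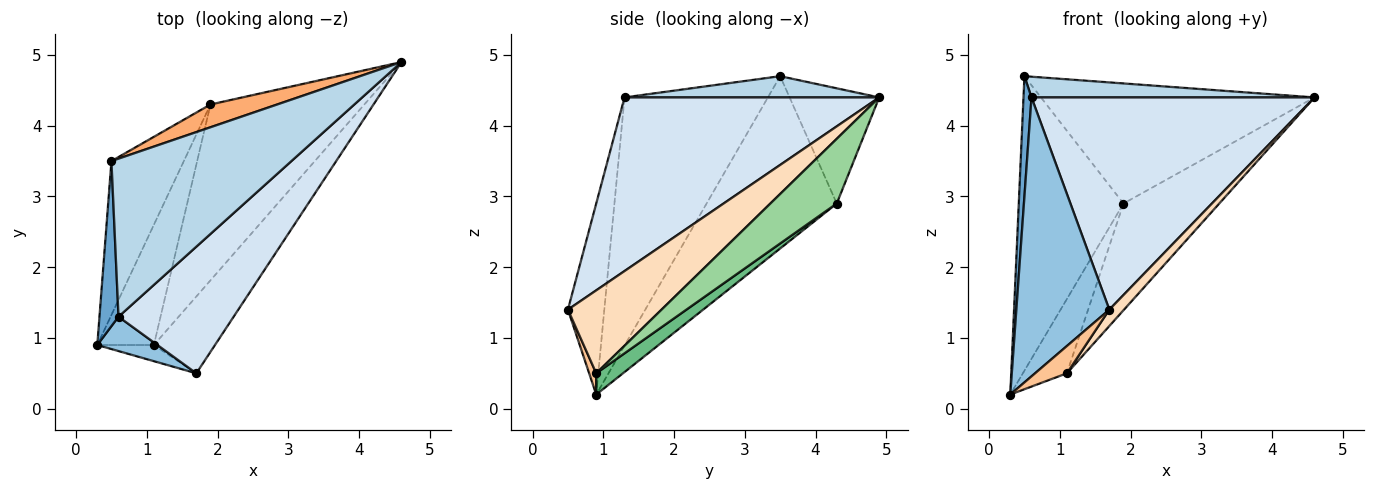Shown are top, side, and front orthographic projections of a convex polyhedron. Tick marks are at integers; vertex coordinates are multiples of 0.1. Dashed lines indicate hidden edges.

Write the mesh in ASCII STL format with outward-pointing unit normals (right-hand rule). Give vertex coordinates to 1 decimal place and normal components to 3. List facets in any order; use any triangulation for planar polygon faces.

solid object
 facet normal -0.996 -0.056 0.076
  outer loop
   vertex 0.6 1.3 4.4
   vertex 0.5 3.5 4.7
   vertex 0.3 0.9 0.2
  endloop
 endfacet
 facet normal -0.362 -0.925 0.114
  outer loop
   vertex 0.6 1.3 4.4
   vertex 0.3 0.9 0.2
   vertex 1.7 0.5 1.4
  endloop
 endfacet
 facet normal 0.116 -0.129 0.985
  outer loop
   vertex 0.6 1.3 4.4
   vertex 4.6 4.9 4.4
   vertex 0.5 3.5 4.7
  endloop
 endfacet
 facet normal 0.612 -0.679 0.405
  outer loop
   vertex 0.6 1.3 4.4
   vertex 1.7 0.5 1.4
   vertex 4.6 4.9 4.4
  endloop
 endfacet
 facet normal -0.741 0.596 -0.311
  outer loop
   vertex 1.9 4.3 2.9
   vertex 0.3 0.9 0.2
   vertex 0.5 3.5 4.7
  endloop
 endfacet
 facet normal -0.306 0.935 0.177
  outer loop
   vertex 1.9 4.3 2.9
   vertex 0.5 3.5 4.7
   vertex 4.6 4.9 4.4
  endloop
 endfacet
 facet normal 0.188 -0.845 -0.501
  outer loop
   vertex 1.1 0.9 0.5
   vertex 1.7 0.5 1.4
   vertex 0.3 0.9 0.2
  endloop
 endfacet
 facet normal 0.799 -0.125 -0.588
  outer loop
   vertex 1.1 0.9 0.5
   vertex 4.6 4.9 4.4
   vertex 1.7 0.5 1.4
  endloop
 endfacet
 facet normal 0.304 0.501 -0.811
  outer loop
   vertex 1.1 0.9 0.5
   vertex 0.3 0.9 0.2
   vertex 1.9 4.3 2.9
  endloop
 endfacet
 facet normal 0.338 0.488 -0.804
  outer loop
   vertex 1.1 0.9 0.5
   vertex 1.9 4.3 2.9
   vertex 4.6 4.9 4.4
  endloop
 endfacet
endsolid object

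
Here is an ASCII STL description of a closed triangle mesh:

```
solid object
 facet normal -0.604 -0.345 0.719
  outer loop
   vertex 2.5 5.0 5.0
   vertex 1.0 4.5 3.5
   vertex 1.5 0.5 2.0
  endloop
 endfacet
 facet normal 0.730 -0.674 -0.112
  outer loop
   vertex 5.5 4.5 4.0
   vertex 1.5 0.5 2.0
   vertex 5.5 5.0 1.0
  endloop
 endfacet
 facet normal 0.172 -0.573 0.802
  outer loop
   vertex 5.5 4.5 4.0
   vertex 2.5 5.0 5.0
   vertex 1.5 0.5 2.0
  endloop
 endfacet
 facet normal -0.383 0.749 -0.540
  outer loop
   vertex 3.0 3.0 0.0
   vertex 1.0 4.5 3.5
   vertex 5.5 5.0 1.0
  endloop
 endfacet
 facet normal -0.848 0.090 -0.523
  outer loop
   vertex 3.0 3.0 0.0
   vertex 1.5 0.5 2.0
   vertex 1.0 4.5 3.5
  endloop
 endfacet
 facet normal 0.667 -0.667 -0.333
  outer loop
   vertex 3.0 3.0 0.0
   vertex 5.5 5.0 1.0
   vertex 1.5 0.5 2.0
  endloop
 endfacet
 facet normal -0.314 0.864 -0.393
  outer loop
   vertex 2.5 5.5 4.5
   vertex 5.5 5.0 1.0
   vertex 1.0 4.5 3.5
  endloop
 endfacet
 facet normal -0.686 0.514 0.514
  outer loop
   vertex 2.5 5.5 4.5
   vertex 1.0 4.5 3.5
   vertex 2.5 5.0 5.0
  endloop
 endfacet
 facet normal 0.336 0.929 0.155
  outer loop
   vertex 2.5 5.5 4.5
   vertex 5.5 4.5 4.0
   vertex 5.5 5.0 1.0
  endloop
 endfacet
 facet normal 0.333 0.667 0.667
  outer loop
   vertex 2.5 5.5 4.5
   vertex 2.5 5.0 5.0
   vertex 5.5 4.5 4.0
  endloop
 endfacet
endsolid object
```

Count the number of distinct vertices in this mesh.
7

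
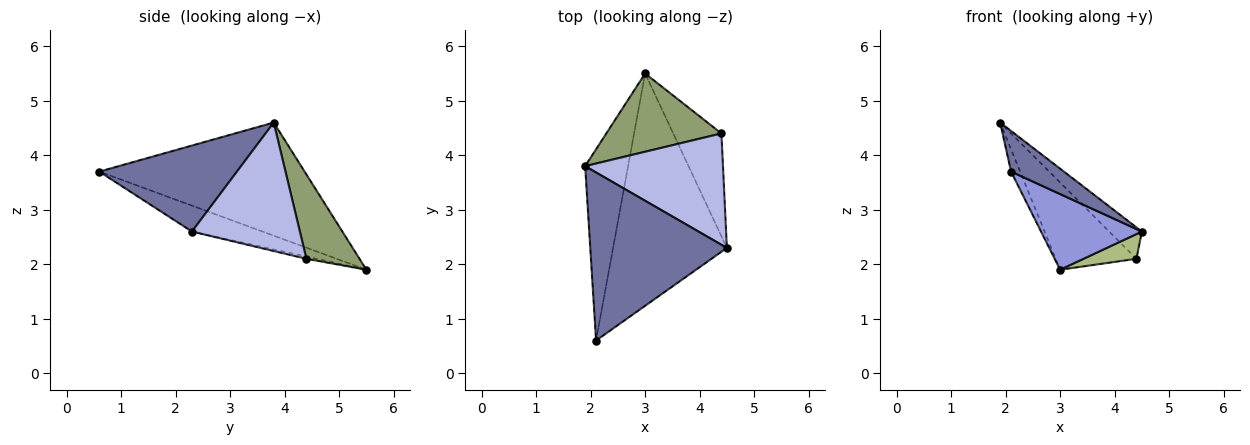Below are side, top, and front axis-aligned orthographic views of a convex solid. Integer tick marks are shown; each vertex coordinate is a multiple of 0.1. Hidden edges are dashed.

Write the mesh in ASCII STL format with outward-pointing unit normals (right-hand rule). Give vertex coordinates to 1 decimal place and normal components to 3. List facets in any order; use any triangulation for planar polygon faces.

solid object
 facet normal 0.522 -0.201 0.829
  outer loop
   vertex 2.1 0.6 3.7
   vertex 4.5 2.3 2.6
   vertex 1.9 3.8 4.6
  endloop
 endfacet
 facet normal -0.934 0.041 -0.355
  outer loop
   vertex 3.0 5.5 1.9
   vertex 2.1 0.6 3.7
   vertex 1.9 3.8 4.6
  endloop
 endfacet
 facet normal -0.212 -0.303 -0.929
  outer loop
   vertex 3.0 5.5 1.9
   vertex 4.5 2.3 2.6
   vertex 2.1 0.6 3.7
  endloop
 endfacet
 facet normal 0.668 0.202 0.716
  outer loop
   vertex 4.4 4.4 2.1
   vertex 1.9 3.8 4.6
   vertex 4.5 2.3 2.6
  endloop
 endfacet
 facet normal 0.440 0.668 0.600
  outer loop
   vertex 4.4 4.4 2.1
   vertex 3.0 5.5 1.9
   vertex 1.9 3.8 4.6
  endloop
 endfacet
 facet normal -0.045 -0.233 -0.971
  outer loop
   vertex 4.4 4.4 2.1
   vertex 4.5 2.3 2.6
   vertex 3.0 5.5 1.9
  endloop
 endfacet
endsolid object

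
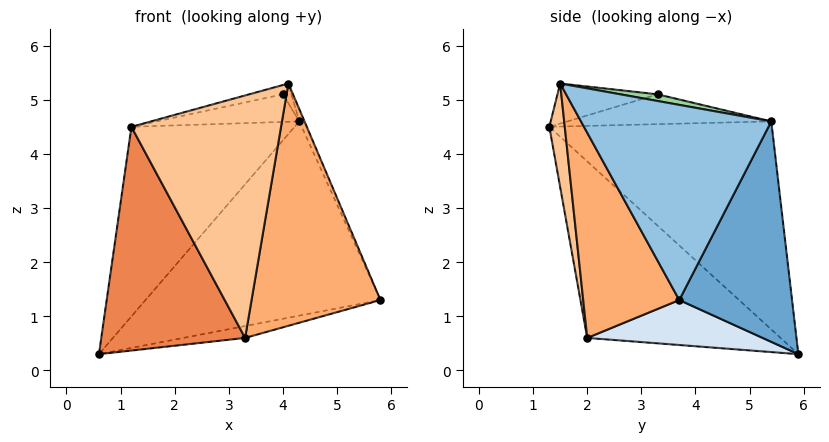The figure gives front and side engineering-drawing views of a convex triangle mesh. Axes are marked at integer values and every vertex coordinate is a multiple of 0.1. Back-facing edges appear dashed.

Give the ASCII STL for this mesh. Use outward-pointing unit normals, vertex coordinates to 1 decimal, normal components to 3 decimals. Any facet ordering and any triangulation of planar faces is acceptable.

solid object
 facet normal 0.418 0.871 -0.259
  outer loop
   vertex 4.3 5.4 4.6
   vertex 5.8 3.7 1.3
   vertex 0.6 5.9 0.3
  endloop
 endfacet
 facet normal 0.915 0.025 0.403
  outer loop
   vertex 4.3 5.4 4.6
   vertex 4.1 1.5 5.3
   vertex 5.8 3.7 1.3
  endloop
 endfacet
 facet normal -0.641 0.470 0.606
  outer loop
   vertex 4.3 5.4 4.6
   vertex 0.6 5.9 0.3
   vertex 1.2 1.3 4.5
  endloop
 endfacet
 facet normal 0.220 0.077 -0.972
  outer loop
   vertex 3.3 2.0 0.6
   vertex 0.6 5.9 0.3
   vertex 5.8 3.7 1.3
  endloop
 endfacet
 facet normal -0.706 -0.525 -0.475
  outer loop
   vertex 3.3 2.0 0.6
   vertex 1.2 1.3 4.5
   vertex 0.6 5.9 0.3
  endloop
 endfacet
 facet normal 0.587 -0.788 -0.184
  outer loop
   vertex 3.3 2.0 0.6
   vertex 5.8 3.7 1.3
   vertex 4.1 1.5 5.3
  endloop
 endfacet
 facet normal 0.102 -0.987 -0.122
  outer loop
   vertex 3.3 2.0 0.6
   vertex 4.1 1.5 5.3
   vertex 1.2 1.3 4.5
  endloop
 endfacet
 facet normal -0.271 0.091 0.958
  outer loop
   vertex 4.0 3.3 5.1
   vertex 1.2 1.3 4.5
   vertex 4.1 1.5 5.3
  endloop
 endfacet
 facet normal -0.379 0.265 0.886
  outer loop
   vertex 4.0 3.3 5.1
   vertex 4.3 5.4 4.6
   vertex 1.2 1.3 4.5
  endloop
 endfacet
 facet normal 0.535 0.123 0.836
  outer loop
   vertex 4.0 3.3 5.1
   vertex 4.1 1.5 5.3
   vertex 4.3 5.4 4.6
  endloop
 endfacet
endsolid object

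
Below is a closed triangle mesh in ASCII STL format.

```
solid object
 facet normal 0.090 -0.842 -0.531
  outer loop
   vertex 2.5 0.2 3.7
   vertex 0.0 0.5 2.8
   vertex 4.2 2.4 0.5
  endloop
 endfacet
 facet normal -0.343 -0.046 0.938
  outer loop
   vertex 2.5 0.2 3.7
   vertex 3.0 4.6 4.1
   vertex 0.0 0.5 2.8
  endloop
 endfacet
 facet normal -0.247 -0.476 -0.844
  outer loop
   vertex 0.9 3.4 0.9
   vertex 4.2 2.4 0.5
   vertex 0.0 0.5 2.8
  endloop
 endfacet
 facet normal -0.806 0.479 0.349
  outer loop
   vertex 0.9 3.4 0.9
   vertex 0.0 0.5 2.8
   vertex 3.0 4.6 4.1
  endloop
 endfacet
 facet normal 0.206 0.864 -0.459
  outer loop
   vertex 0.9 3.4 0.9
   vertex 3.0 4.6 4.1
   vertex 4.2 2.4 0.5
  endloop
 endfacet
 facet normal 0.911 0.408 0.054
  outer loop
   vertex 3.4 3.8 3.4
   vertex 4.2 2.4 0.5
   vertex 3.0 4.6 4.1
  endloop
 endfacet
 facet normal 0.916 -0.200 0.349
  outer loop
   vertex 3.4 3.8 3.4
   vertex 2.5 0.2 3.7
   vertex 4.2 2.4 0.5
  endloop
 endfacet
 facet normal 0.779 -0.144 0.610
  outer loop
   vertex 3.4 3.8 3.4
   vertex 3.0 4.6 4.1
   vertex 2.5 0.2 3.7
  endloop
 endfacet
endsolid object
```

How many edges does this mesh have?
12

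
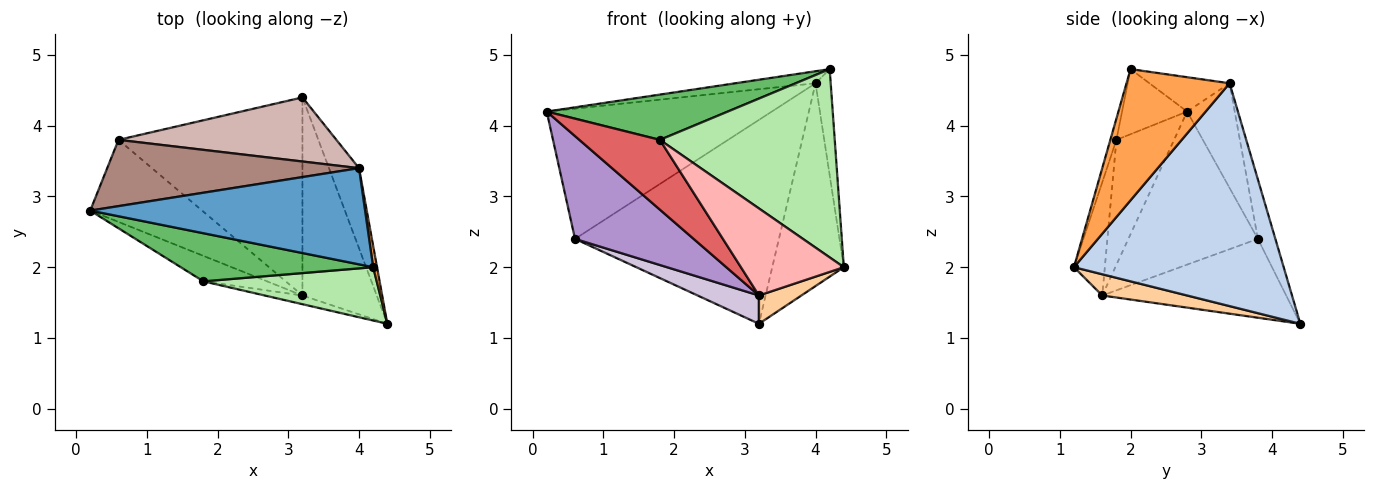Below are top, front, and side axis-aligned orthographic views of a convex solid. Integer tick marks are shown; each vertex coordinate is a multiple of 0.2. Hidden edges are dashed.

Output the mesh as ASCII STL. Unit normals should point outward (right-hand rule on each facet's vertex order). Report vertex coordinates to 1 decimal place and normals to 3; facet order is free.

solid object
 facet normal -0.123 0.123 0.985
  outer loop
   vertex 4.0 3.4 4.6
   vertex 0.2 2.8 4.2
   vertex 4.2 2.0 4.8
  endloop
 endfacet
 facet normal 0.939 0.320 -0.127
  outer loop
   vertex 4.0 3.4 4.6
   vertex 4.4 1.2 2.0
   vertex 3.2 4.4 1.2
  endloop
 endfacet
 facet normal 0.989 0.145 0.029
  outer loop
   vertex 4.0 3.4 4.6
   vertex 4.2 2.0 4.8
   vertex 4.4 1.2 2.0
  endloop
 endfacet
 facet normal 0.272 -0.136 -0.953
  outer loop
   vertex 3.2 1.6 1.6
   vertex 3.2 4.4 1.2
   vertex 4.4 1.2 2.0
  endloop
 endfacet
 facet normal -0.239 -0.665 0.707
  outer loop
   vertex 1.8 1.8 3.8
   vertex 4.2 2.0 4.8
   vertex 0.2 2.8 4.2
  endloop
 endfacet
 facet normal -0.033 -0.962 0.272
  outer loop
   vertex 1.8 1.8 3.8
   vertex 4.4 1.2 2.0
   vertex 4.2 2.0 4.8
  endloop
 endfacet
 facet normal -0.558 -0.779 -0.284
  outer loop
   vertex 1.8 1.8 3.8
   vertex 0.2 2.8 4.2
   vertex 3.2 1.6 1.6
  endloop
 endfacet
 facet normal -0.286 -0.953 -0.095
  outer loop
   vertex 1.8 1.8 3.8
   vertex 3.2 1.6 1.6
   vertex 4.4 1.2 2.0
  endloop
 endfacet
 facet normal -0.649 -0.595 -0.475
  outer loop
   vertex 0.6 3.8 2.4
   vertex 3.2 1.6 1.6
   vertex 0.2 2.8 4.2
  endloop
 endfacet
 facet normal -0.391 -0.130 -0.911
  outer loop
   vertex 0.6 3.8 2.4
   vertex 3.2 4.4 1.2
   vertex 3.2 1.6 1.6
  endloop
 endfacet
 facet normal -0.185 0.876 0.445
  outer loop
   vertex 0.6 3.8 2.4
   vertex 0.2 2.8 4.2
   vertex 4.0 3.4 4.6
  endloop
 endfacet
 facet normal -0.081 0.951 0.299
  outer loop
   vertex 0.6 3.8 2.4
   vertex 4.0 3.4 4.6
   vertex 3.2 4.4 1.2
  endloop
 endfacet
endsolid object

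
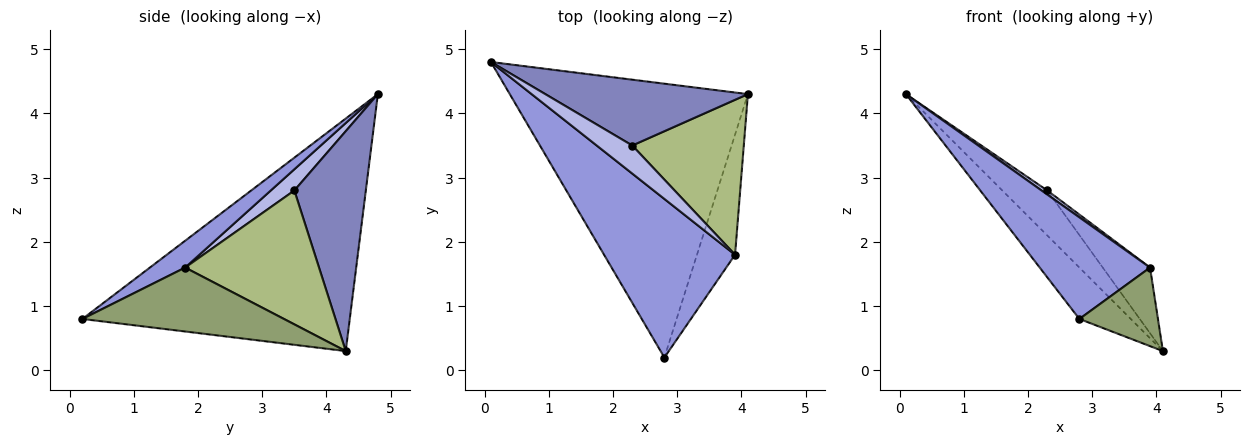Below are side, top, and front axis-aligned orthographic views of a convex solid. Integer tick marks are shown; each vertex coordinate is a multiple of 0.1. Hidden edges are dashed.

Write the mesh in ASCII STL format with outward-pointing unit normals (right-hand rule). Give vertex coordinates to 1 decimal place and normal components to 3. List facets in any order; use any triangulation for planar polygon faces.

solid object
 facet normal -0.692 0.133 -0.709
  outer loop
   vertex 2.8 0.2 0.8
   vertex 0.1 4.8 4.3
   vertex 4.1 4.3 0.3
  endloop
 endfacet
 facet normal 0.667 0.420 0.615
  outer loop
   vertex 2.3 3.5 2.8
   vertex 4.1 4.3 0.3
   vertex 0.1 4.8 4.3
  endloop
 endfacet
 facet normal 0.170 -0.532 0.830
  outer loop
   vertex 3.9 1.8 1.6
   vertex 0.1 4.8 4.3
   vertex 2.8 0.2 0.8
  endloop
 endfacet
 facet normal 0.508 -0.123 0.852
  outer loop
   vertex 3.9 1.8 1.6
   vertex 2.3 3.5 2.8
   vertex 0.1 4.8 4.3
  endloop
 endfacet
 facet normal 0.815 -0.317 -0.485
  outer loop
   vertex 3.9 1.8 1.6
   vertex 2.8 0.2 0.8
   vertex 4.1 4.3 0.3
  endloop
 endfacet
 facet normal 0.742 0.262 0.618
  outer loop
   vertex 3.9 1.8 1.6
   vertex 4.1 4.3 0.3
   vertex 2.3 3.5 2.8
  endloop
 endfacet
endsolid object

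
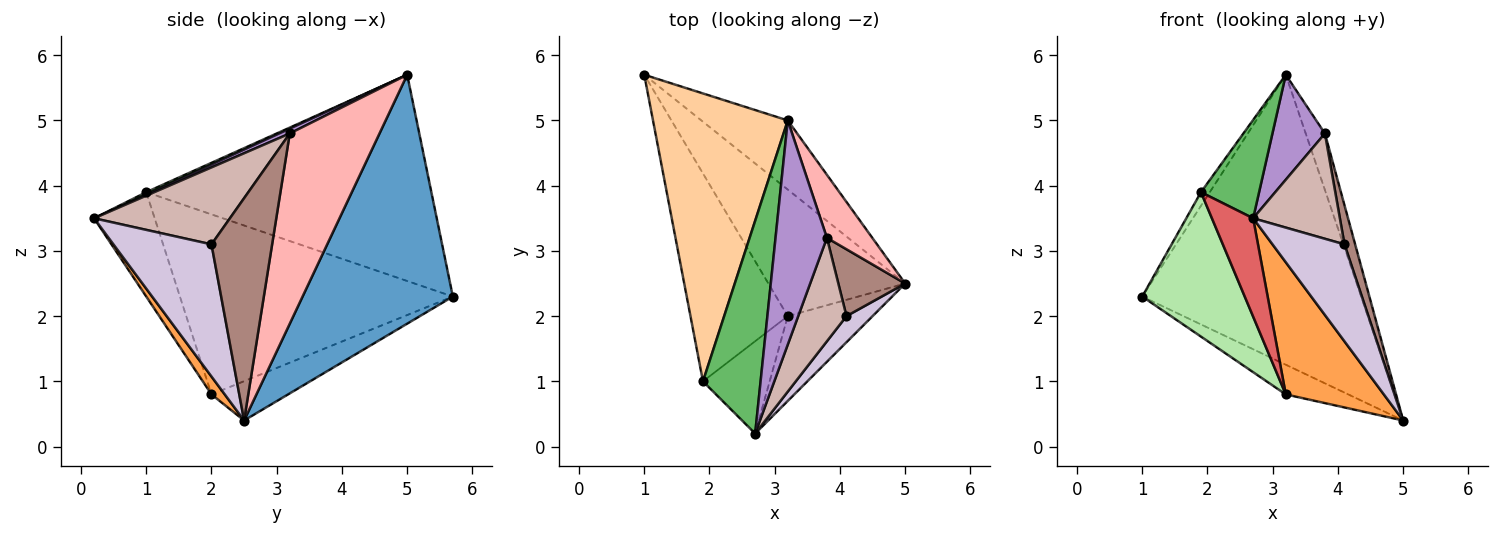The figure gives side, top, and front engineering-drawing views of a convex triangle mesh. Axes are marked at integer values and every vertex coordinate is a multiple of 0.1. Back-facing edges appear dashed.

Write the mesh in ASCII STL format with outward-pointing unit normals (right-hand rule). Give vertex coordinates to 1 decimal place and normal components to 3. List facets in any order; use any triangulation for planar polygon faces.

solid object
 facet normal 0.555 0.809 -0.193
  outer loop
   vertex 3.2 5.0 5.7
   vertex 5.0 2.5 0.4
   vertex 1.0 5.7 2.3
  endloop
 endfacet
 facet normal -0.269 0.220 -0.938
  outer loop
   vertex 3.2 2.0 0.8
   vertex 1.0 5.7 2.3
   vertex 5.0 2.5 0.4
  endloop
 endfacet
 facet normal 0.113 -0.836 -0.537
  outer loop
   vertex 3.2 2.0 0.8
   vertex 5.0 2.5 0.4
   vertex 2.7 0.2 3.5
  endloop
 endfacet
 facet normal -0.837 0.026 0.547
  outer loop
   vertex 1.9 1.0 3.9
   vertex 3.2 5.0 5.7
   vertex 1.0 5.7 2.3
  endloop
 endfacet
 facet normal 0.034 -0.419 0.907
  outer loop
   vertex 1.9 1.0 3.9
   vertex 2.7 0.2 3.5
   vertex 3.2 5.0 5.7
  endloop
 endfacet
 facet normal -0.835 -0.314 -0.451
  outer loop
   vertex 1.9 1.0 3.9
   vertex 1.0 5.7 2.3
   vertex 3.2 2.0 0.8
  endloop
 endfacet
 facet normal -0.731 -0.497 -0.467
  outer loop
   vertex 1.9 1.0 3.9
   vertex 3.2 2.0 0.8
   vertex 2.7 0.2 3.5
  endloop
 endfacet
 facet normal 0.952 0.204 0.227
  outer loop
   vertex 3.8 3.2 4.8
   vertex 5.0 2.5 0.4
   vertex 3.2 5.0 5.7
  endloop
 endfacet
 facet normal 0.086 -0.422 0.902
  outer loop
   vertex 3.8 3.2 4.8
   vertex 3.2 5.0 5.7
   vertex 2.7 0.2 3.5
  endloop
 endfacet
 facet normal 0.796 -0.584 0.157
  outer loop
   vertex 4.1 2.0 3.1
   vertex 2.7 0.2 3.5
   vertex 5.0 2.5 0.4
  endloop
 endfacet
 facet normal 0.944 -0.166 0.284
  outer loop
   vertex 4.1 2.0 3.1
   vertex 5.0 2.5 0.4
   vertex 3.8 3.2 4.8
  endloop
 endfacet
 facet normal 0.745 -0.476 0.467
  outer loop
   vertex 4.1 2.0 3.1
   vertex 3.8 3.2 4.8
   vertex 2.7 0.2 3.5
  endloop
 endfacet
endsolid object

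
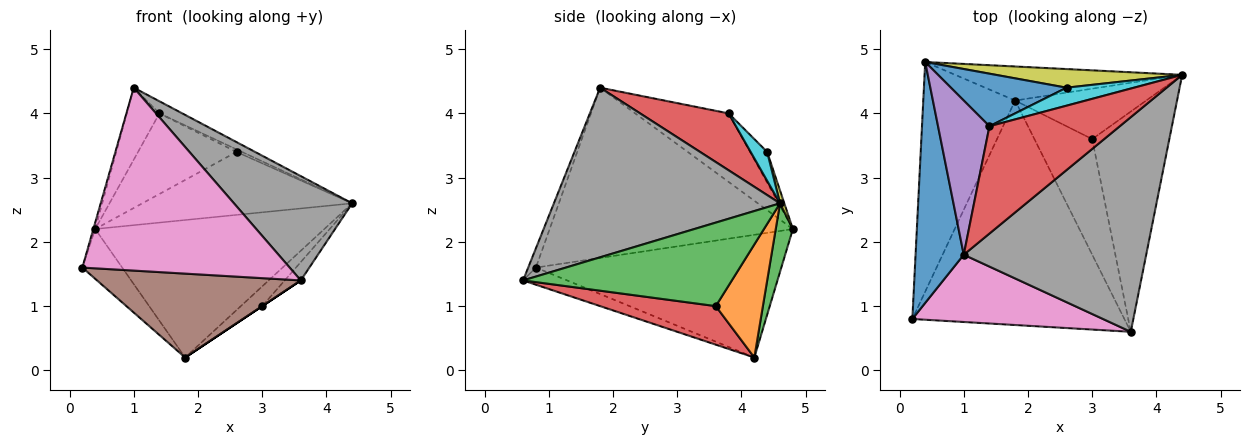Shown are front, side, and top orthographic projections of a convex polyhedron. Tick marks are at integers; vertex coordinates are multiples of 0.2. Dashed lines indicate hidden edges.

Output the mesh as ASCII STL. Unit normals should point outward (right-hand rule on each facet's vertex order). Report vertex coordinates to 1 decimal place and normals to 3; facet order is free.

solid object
 facet normal -0.962 0.007 0.272
  outer loop
   vertex 1.0 1.8 4.4
   vertex 0.4 4.8 2.2
   vertex 0.2 0.8 1.6
  endloop
 endfacet
 facet normal -0.794 0.129 -0.594
  outer loop
   vertex 1.8 4.2 0.2
   vertex 0.2 0.8 1.6
   vertex 0.4 4.8 2.2
  endloop
 endfacet
 facet normal 0.072 0.968 -0.240
  outer loop
   vertex 1.8 4.2 0.2
   vertex 0.4 4.8 2.2
   vertex 4.4 4.6 2.6
  endloop
 endfacet
 facet normal 0.398 0.103 0.912
  outer loop
   vertex 1.4 3.8 4.0
   vertex 1.0 1.8 4.4
   vertex 4.4 4.6 2.6
  endloop
 endfacet
 facet normal -0.770 0.270 0.578
  outer loop
   vertex 1.4 3.8 4.0
   vertex 0.4 4.8 2.2
   vertex 1.0 1.8 4.4
  endloop
 endfacet
 facet normal -0.075 -0.349 -0.934
  outer loop
   vertex 3.6 0.6 1.4
   vertex 0.2 0.8 1.6
   vertex 1.8 4.2 0.2
  endloop
 endfacet
 facet normal -0.035 -0.938 0.345
  outer loop
   vertex 3.6 0.6 1.4
   vertex 1.0 1.8 4.4
   vertex 0.2 0.8 1.6
  endloop
 endfacet
 facet normal 0.641 -0.335 0.690
  outer loop
   vertex 3.6 0.6 1.4
   vertex 4.4 4.6 2.6
   vertex 1.0 1.8 4.4
  endloop
 endfacet
 facet normal 0.020 0.959 0.284
  outer loop
   vertex 2.6 4.4 3.4
   vertex 4.4 4.6 2.6
   vertex 0.4 4.8 2.2
  endloop
 endfacet
 facet normal 0.391 0.130 0.911
  outer loop
   vertex 2.6 4.4 3.4
   vertex 1.4 3.8 4.0
   vertex 4.4 4.6 2.6
  endloop
 endfacet
 facet normal -0.144 0.829 0.541
  outer loop
   vertex 2.6 4.4 3.4
   vertex 0.4 4.8 2.2
   vertex 1.4 3.8 4.0
  endloop
 endfacet
 facet normal 0.626 0.285 -0.726
  outer loop
   vertex 3.0 3.6 1.0
   vertex 1.8 4.2 0.2
   vertex 4.4 4.6 2.6
  endloop
 endfacet
 facet normal 0.734 0.056 -0.677
  outer loop
   vertex 3.0 3.6 1.0
   vertex 4.4 4.6 2.6
   vertex 3.6 0.6 1.4
  endloop
 endfacet
 facet normal 0.555 0.000 -0.832
  outer loop
   vertex 3.0 3.6 1.0
   vertex 3.6 0.6 1.4
   vertex 1.8 4.2 0.2
  endloop
 endfacet
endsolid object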